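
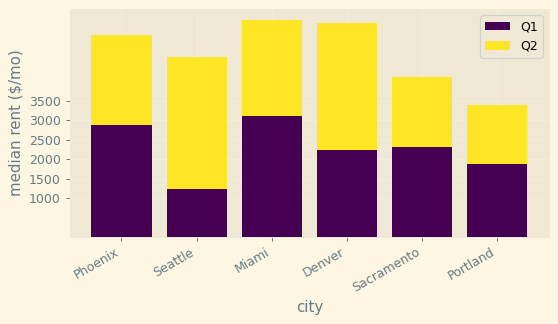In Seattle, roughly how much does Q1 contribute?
≈ 1000

Q1 top ≈ 1000, bottom ≈ 0; segment ≈ 1000.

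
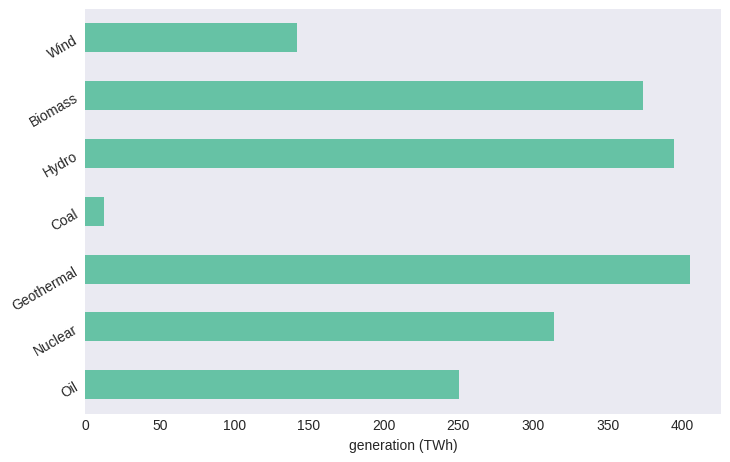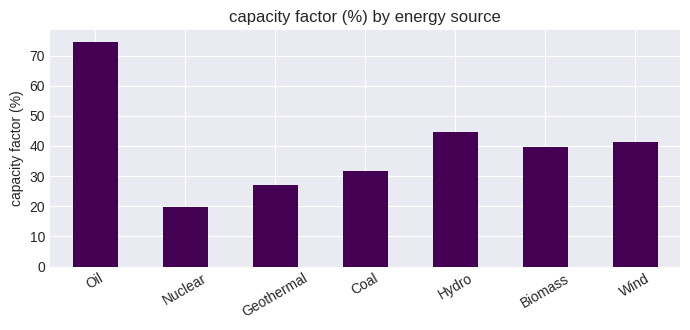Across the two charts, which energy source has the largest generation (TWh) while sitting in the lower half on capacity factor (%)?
Geothermal

Chart 2 median capacity factor (%) ≈ 40; below-median energy sources: Nuclear, Geothermal, Coal. Among those, Geothermal has the highest generation (TWh) (≈ 400).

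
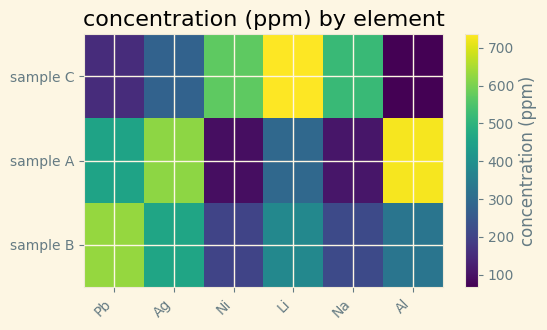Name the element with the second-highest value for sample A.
Top 3 for sample A: Al ≈ 700, Ag ≈ 600, Pb ≈ 500.

Ag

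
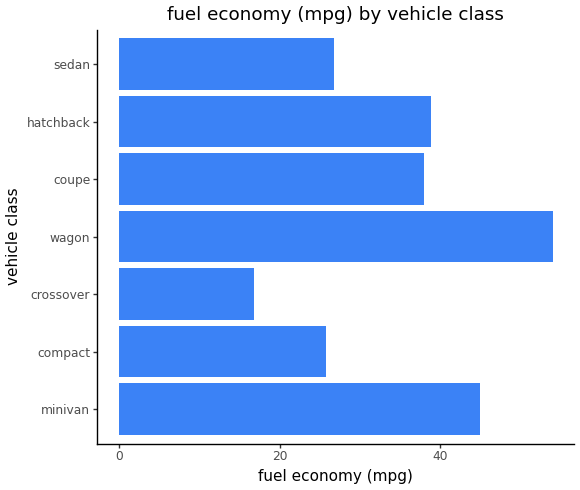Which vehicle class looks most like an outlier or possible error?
crossover ≈ 15; the rest sit between ≈ 25 and ≈ 55.

crossover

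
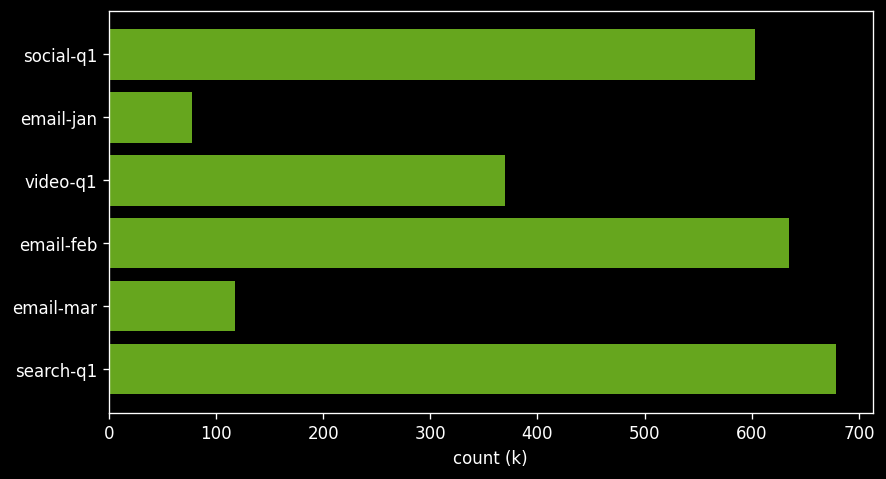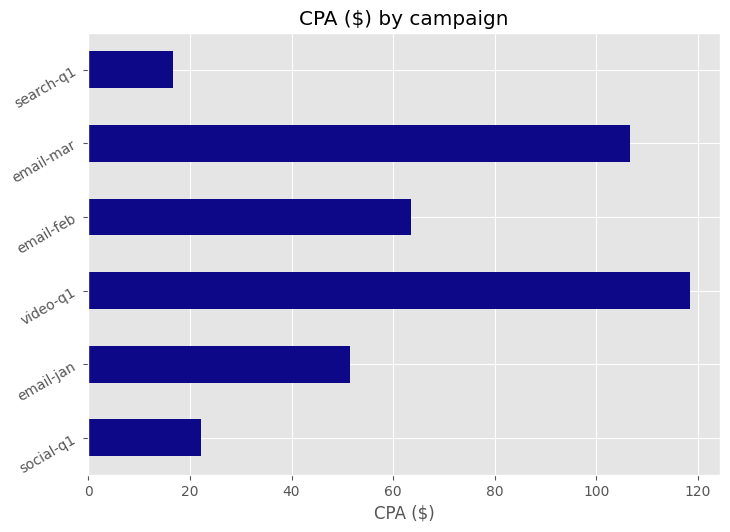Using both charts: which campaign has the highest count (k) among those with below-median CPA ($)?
Chart 2 median CPA ($) ≈ 60; below-median campaigns: social-q1, email-jan, search-q1. Among those, search-q1 has the highest count (k) (≈ 700).

search-q1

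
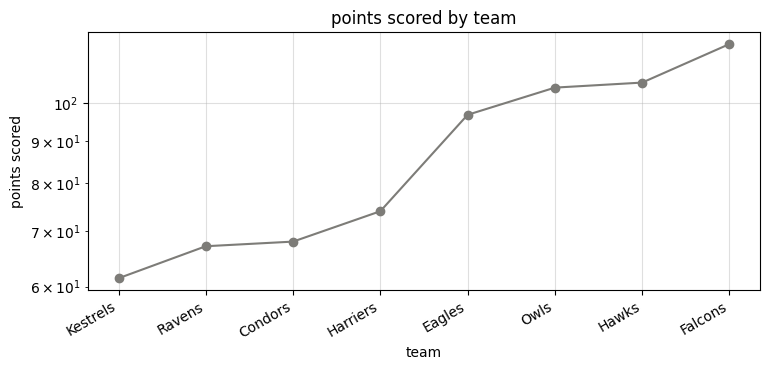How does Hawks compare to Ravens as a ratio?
≈ 1.62×

Hawks ≈ 105, Ravens ≈ 65; 105/65 ≈ 1.62.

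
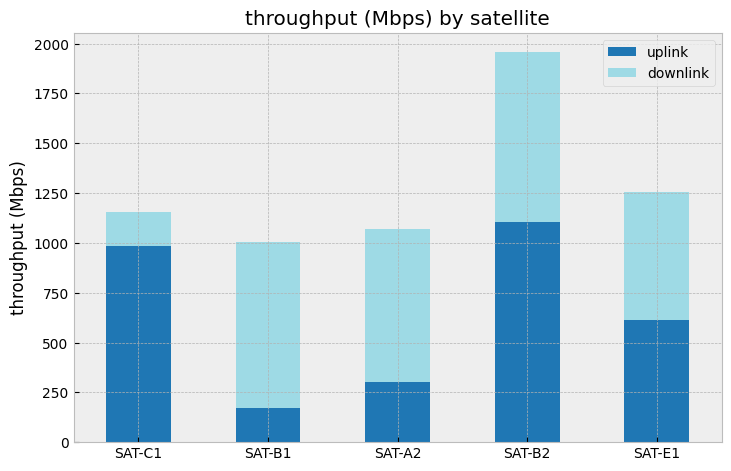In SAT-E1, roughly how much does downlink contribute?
downlink top ≈ 1200, bottom ≈ 600; segment ≈ 600.

≈ 600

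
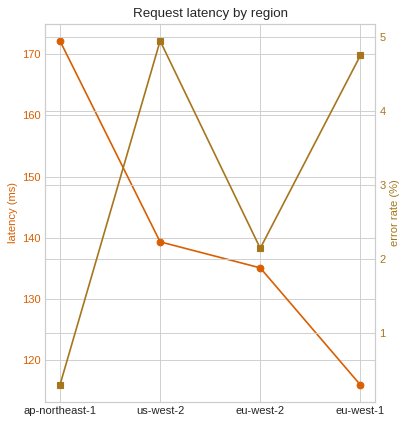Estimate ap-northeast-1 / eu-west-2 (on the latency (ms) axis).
ap-northeast-1 ≈ 170, eu-west-2 ≈ 135; 170/135 ≈ 1.26.

≈ 1.26×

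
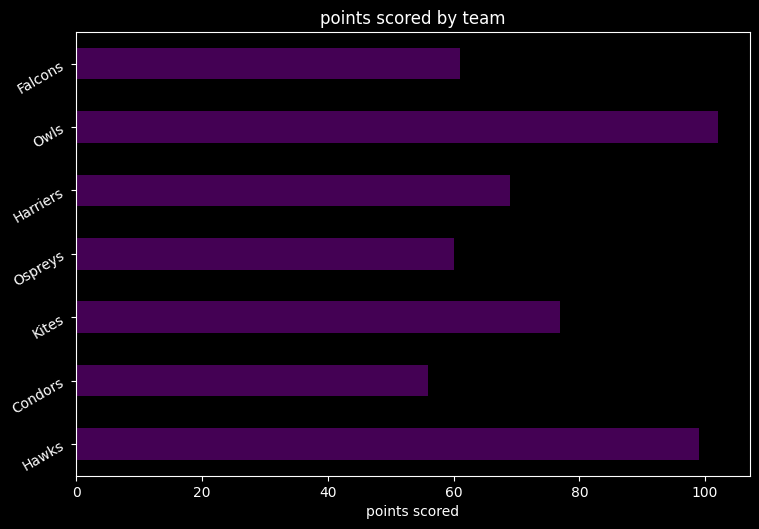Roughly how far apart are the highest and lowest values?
Max Owls ≈ 100, min Condors ≈ 60; range ≈ 40.

≈ 40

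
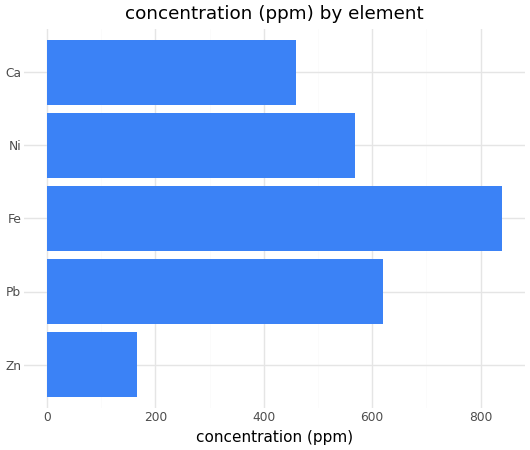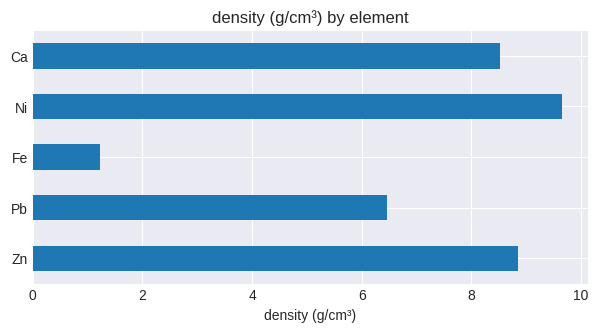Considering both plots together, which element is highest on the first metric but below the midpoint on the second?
Chart 2 median density (g/cm³) ≈ 9; below-median elements: Pb, Fe. Among those, Fe has the highest concentration (ppm) (≈ 800).

Fe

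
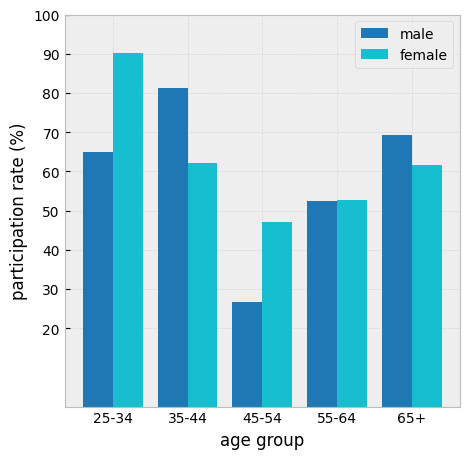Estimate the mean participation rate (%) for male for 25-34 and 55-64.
(70 + 50) / 2 ≈ 60.

≈ 60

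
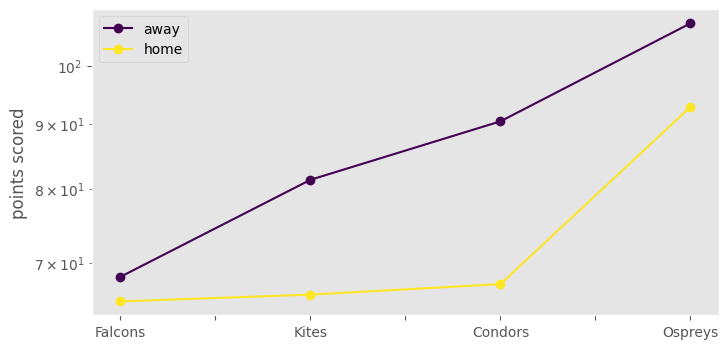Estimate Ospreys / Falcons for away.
Ospreys ≈ 110, Falcons ≈ 70; 110/70 ≈ 1.57.

≈ 1.57×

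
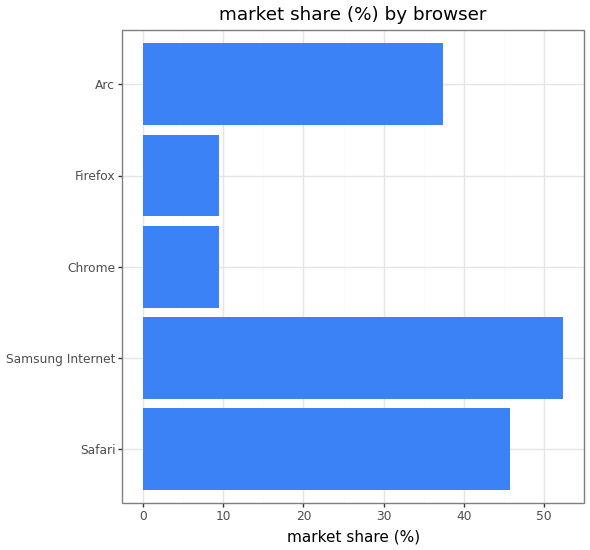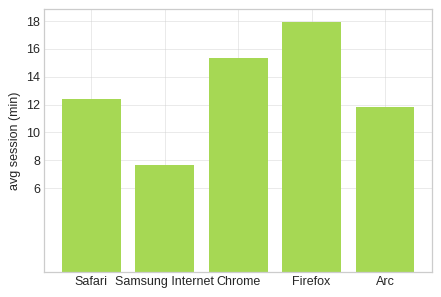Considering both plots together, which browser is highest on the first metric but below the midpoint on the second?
Chart 2 median avg session (min) ≈ 12; below-median browsers: Samsung Internet, Arc. Among those, Samsung Internet has the highest market share (%) (≈ 50).

Samsung Internet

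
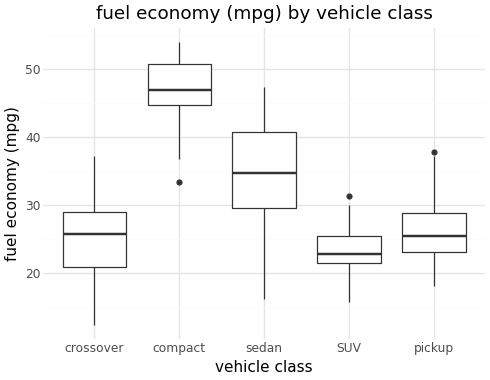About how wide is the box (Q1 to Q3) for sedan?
Q3 ≈ 40, Q1 ≈ 30; IQR ≈ 10.

≈ 10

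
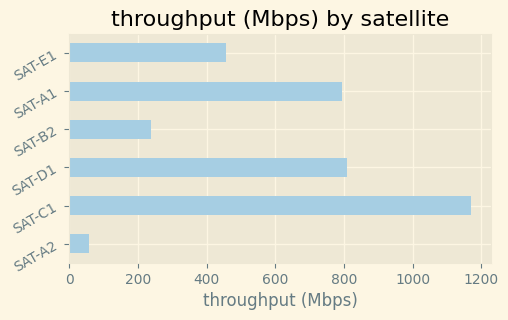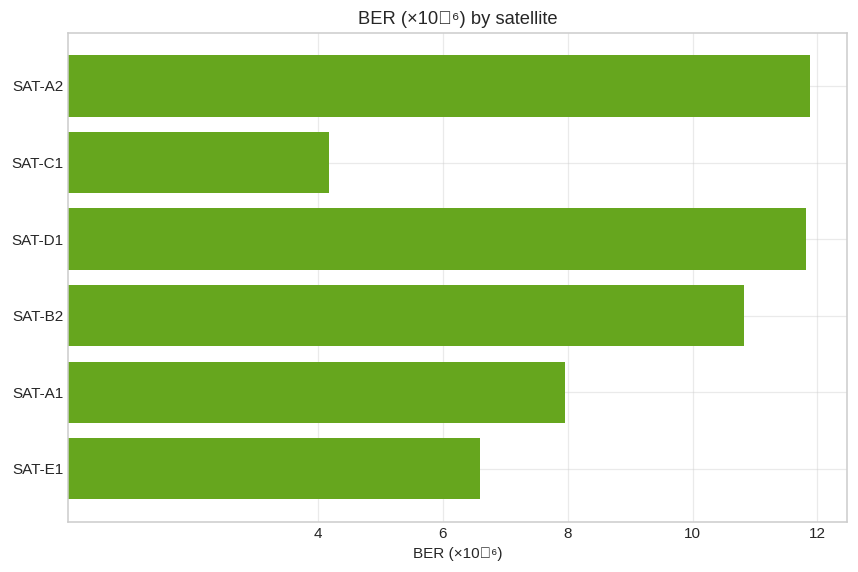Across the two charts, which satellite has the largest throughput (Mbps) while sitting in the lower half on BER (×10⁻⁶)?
SAT-C1

Chart 2 median BER (×10⁻⁶) ≈ 10; below-median satellites: SAT-C1, SAT-A1, SAT-E1. Among those, SAT-C1 has the highest throughput (Mbps) (≈ 1200).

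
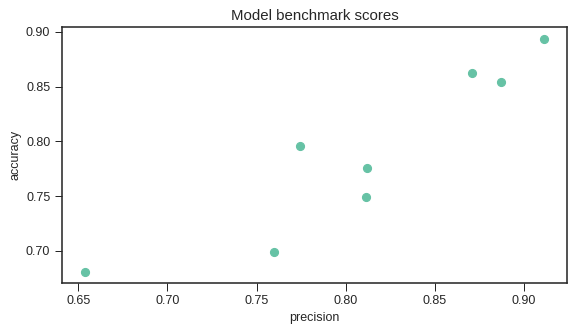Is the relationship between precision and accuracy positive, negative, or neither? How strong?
positive, strong

Points are positively correlated; strong (|r| ≈ 0.9).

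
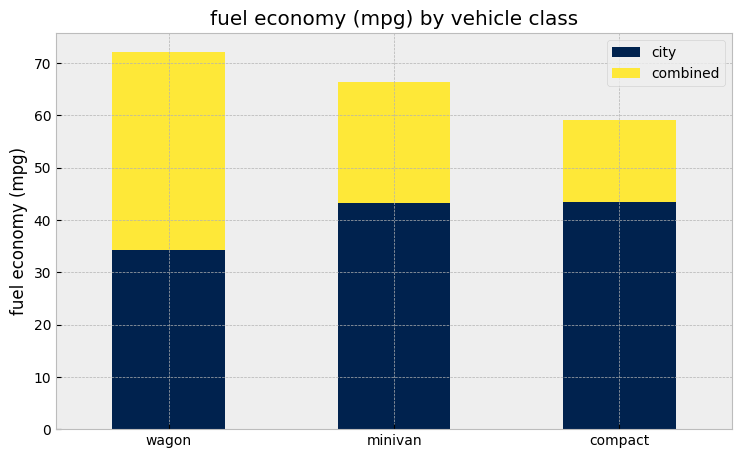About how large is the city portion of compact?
city top ≈ 40, bottom ≈ 0; segment ≈ 40.

≈ 40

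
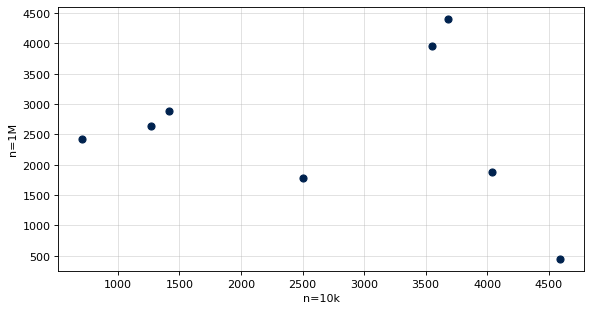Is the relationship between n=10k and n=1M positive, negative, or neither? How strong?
no clear correlation

Points are roughly uncorrelated; weak (|r| ≈ 0.2).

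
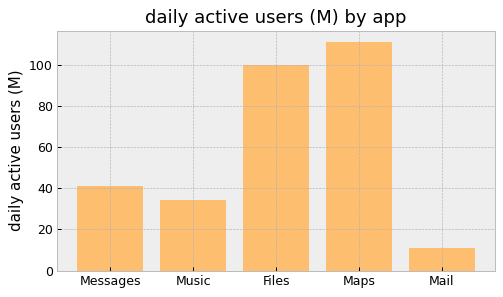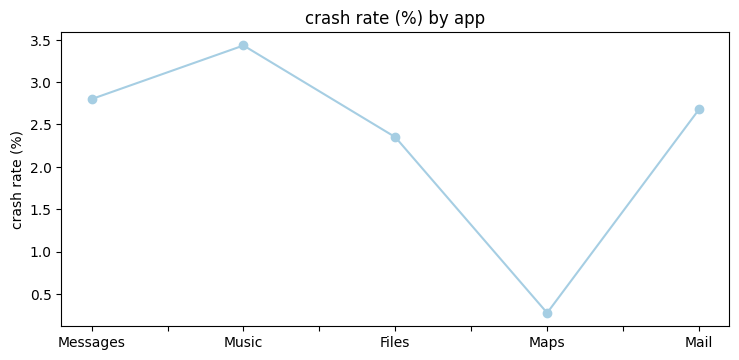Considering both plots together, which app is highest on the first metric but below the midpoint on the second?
Maps

Chart 2 median crash rate (%) ≈ 2.5; below-median apps: Files, Maps. Among those, Maps has the highest daily active users (M) (≈ 120).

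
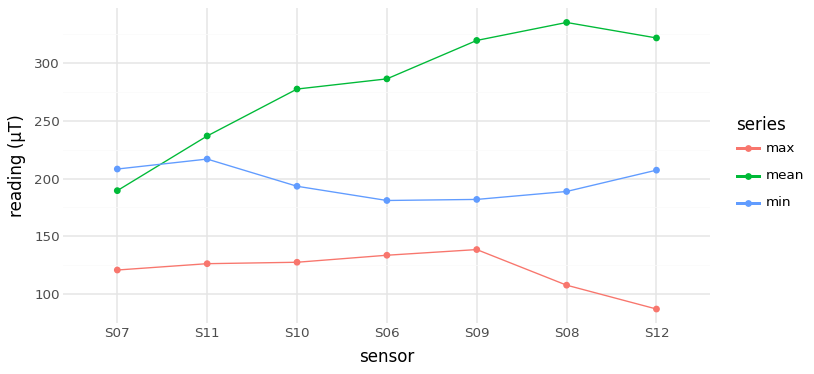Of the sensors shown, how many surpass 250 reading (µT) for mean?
Above 250: S10, S06, S09, S08, S12.

5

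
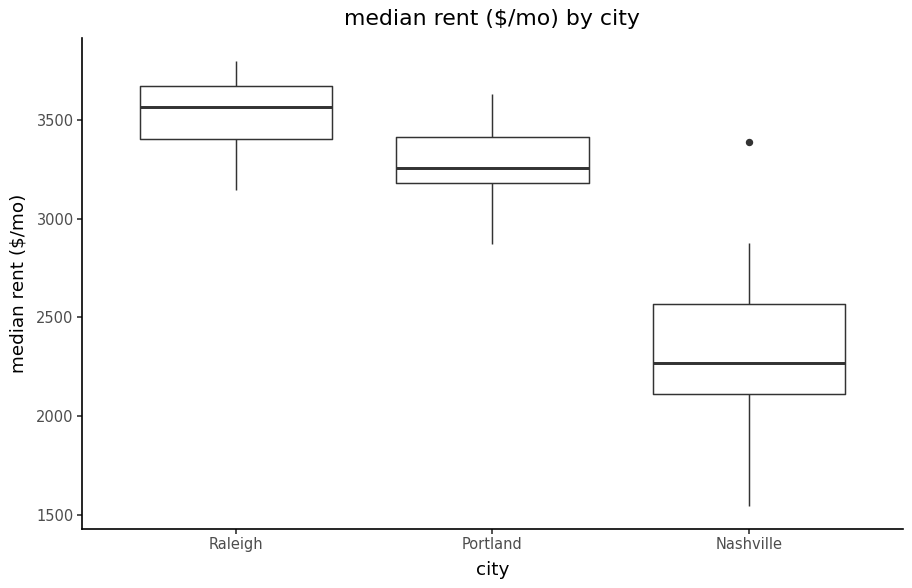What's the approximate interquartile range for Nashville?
≈ 400

Q3 ≈ 2600, Q1 ≈ 2200; IQR ≈ 400.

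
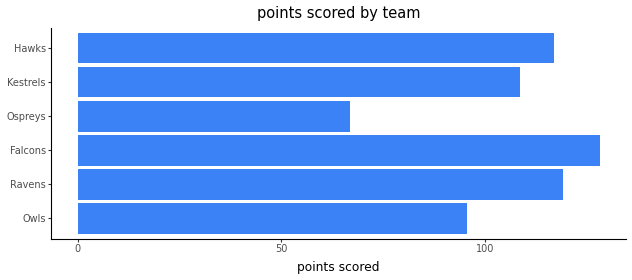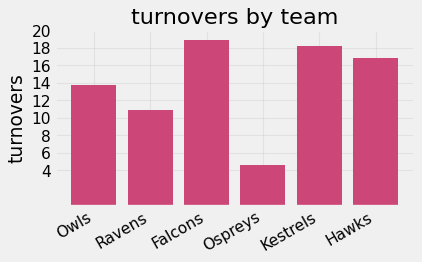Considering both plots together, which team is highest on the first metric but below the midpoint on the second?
Ravens

Chart 2 median turnovers ≈ 16; below-median teams: Owls, Ravens, Ospreys. Among those, Ravens has the highest points scored (≈ 120).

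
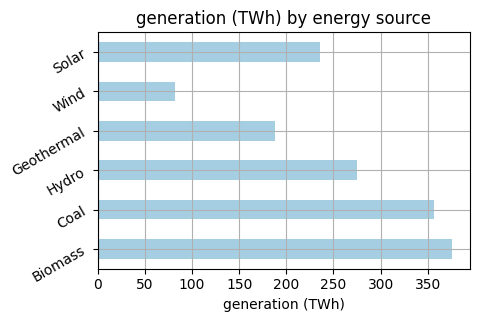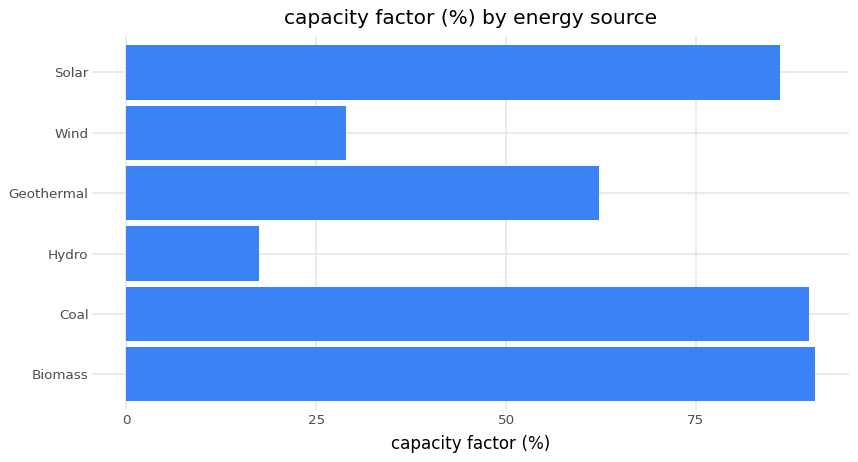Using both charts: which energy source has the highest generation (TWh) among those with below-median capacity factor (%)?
Hydro

Chart 2 median capacity factor (%) ≈ 70; below-median energy sources: Hydro, Geothermal, Wind. Among those, Hydro has the highest generation (TWh) (≈ 300).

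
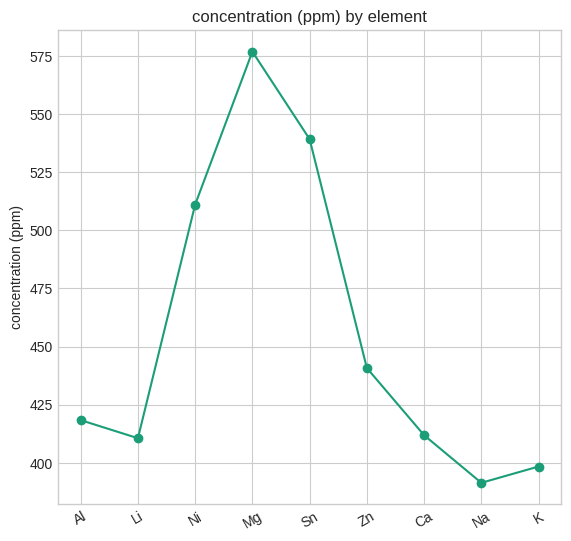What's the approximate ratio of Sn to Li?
Sn ≈ 540, Li ≈ 420; 540/420 ≈ 1.29.

≈ 1.29×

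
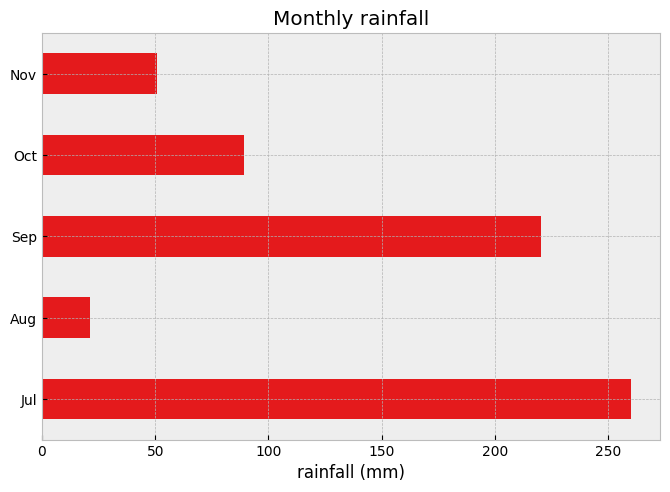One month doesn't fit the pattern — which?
Jul

Jul ≈ 250; the rest sit between ≈ 25 and ≈ 225.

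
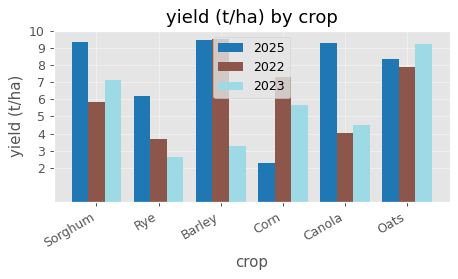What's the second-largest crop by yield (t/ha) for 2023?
Sorghum

Top 3 for 2023: Oats ≈ 9, Sorghum ≈ 7, Corn ≈ 6.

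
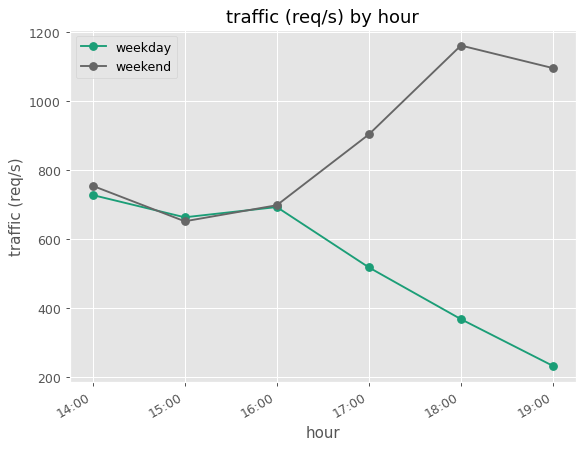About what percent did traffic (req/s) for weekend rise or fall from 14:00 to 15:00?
14:00 ≈ 800, 15:00 ≈ 700; (700 − 800) / 800 ≈ -12.5%.

≈ -12.5%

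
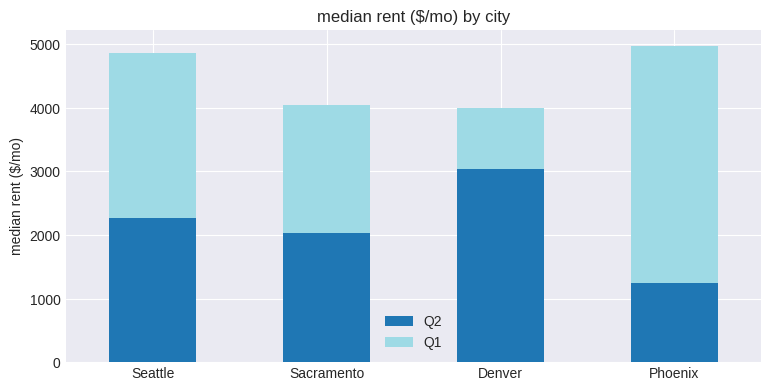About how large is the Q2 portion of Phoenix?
Q2 top ≈ 1000, bottom ≈ 0; segment ≈ 1000.

≈ 1000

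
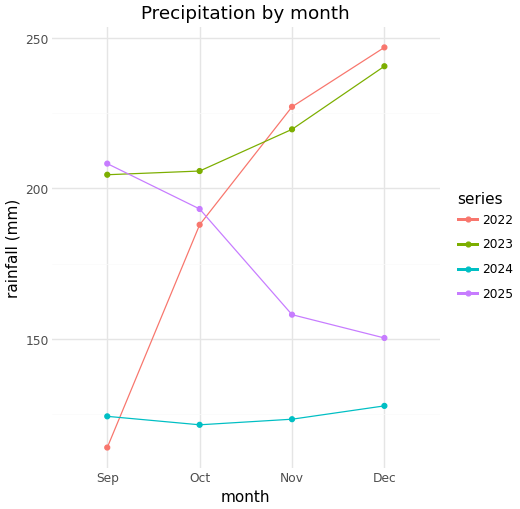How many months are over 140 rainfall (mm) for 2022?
Above 140: Oct, Nov, Dec.

3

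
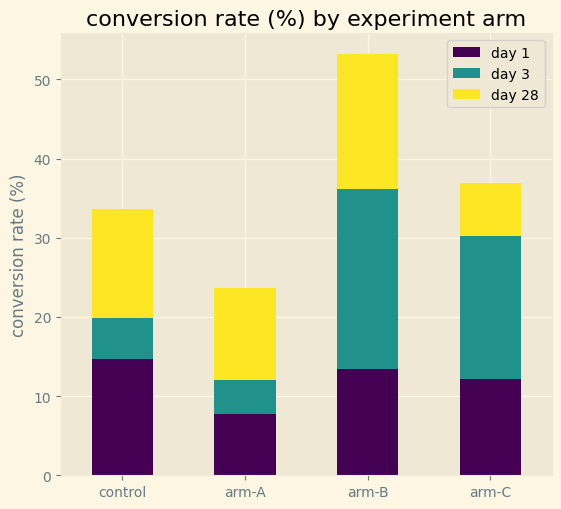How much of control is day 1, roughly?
day 1 top ≈ 15, bottom ≈ 0; segment ≈ 15.

≈ 15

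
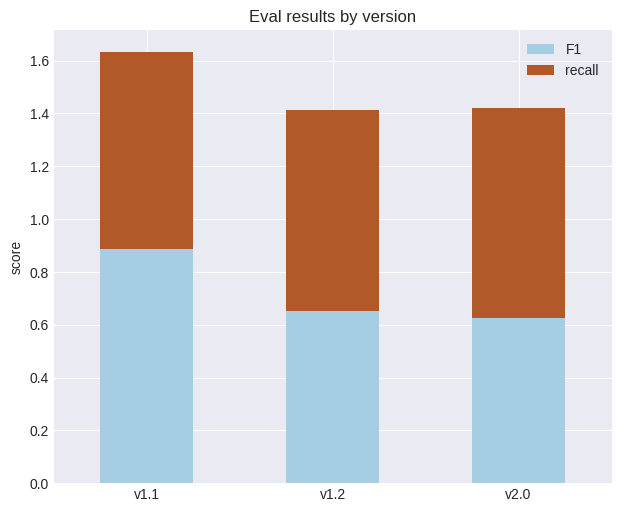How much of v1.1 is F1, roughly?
F1 top ≈ 0.8, bottom ≈ 0.0; segment ≈ 0.8.

≈ 0.8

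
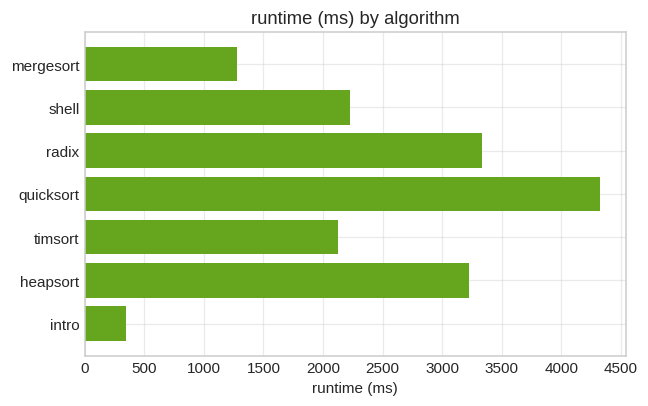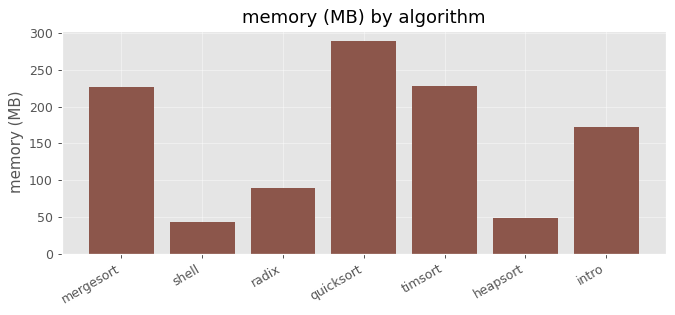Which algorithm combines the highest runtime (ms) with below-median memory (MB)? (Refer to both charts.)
Chart 2 median memory (MB) ≈ 150; below-median algorithms: shell, radix, heapsort. Among those, radix has the highest runtime (ms) (≈ 3500).

radix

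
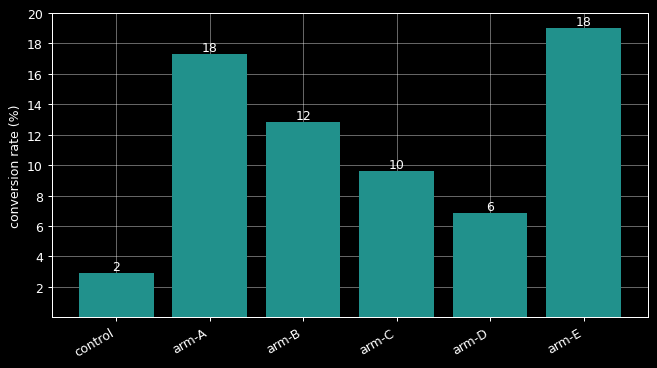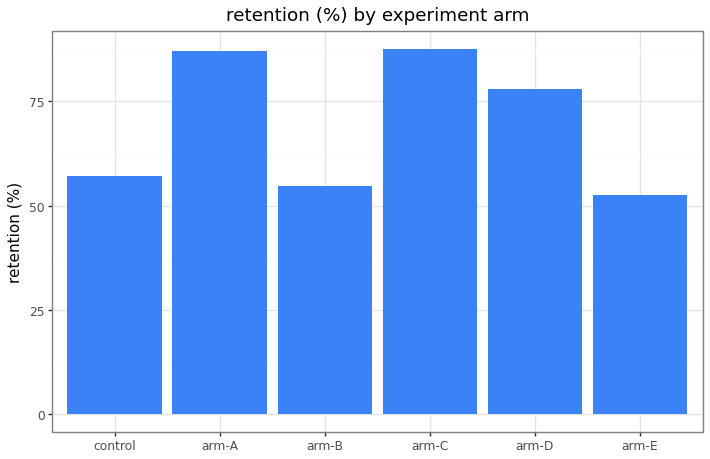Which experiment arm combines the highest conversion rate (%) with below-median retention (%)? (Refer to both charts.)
arm-E

Chart 2 median retention (%) ≈ 70; below-median experiment arms: control, arm-B, arm-E. Among those, arm-E has the highest conversion rate (%) (≈ 18).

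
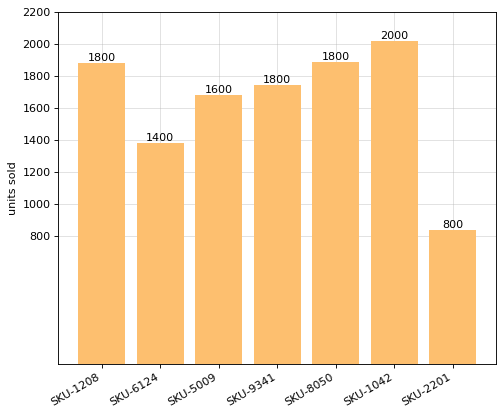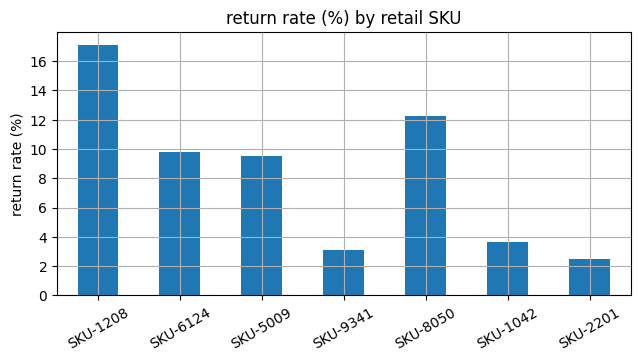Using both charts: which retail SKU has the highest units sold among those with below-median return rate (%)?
SKU-1042

Chart 2 median return rate (%) ≈ 10; below-median retail SKUs: SKU-9341, SKU-1042, SKU-2201. Among those, SKU-1042 has the highest units sold (≈ 2000).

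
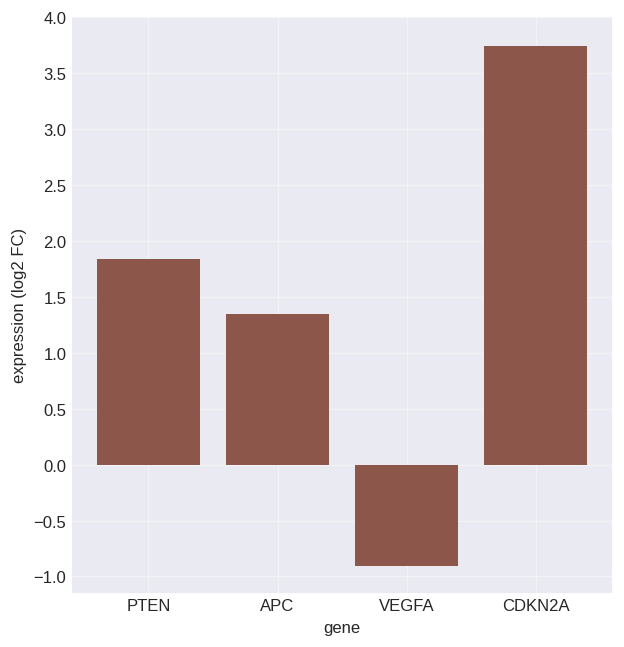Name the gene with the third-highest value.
Top 4: CDKN2A ≈ 3.5, PTEN ≈ 2.0, APC ≈ 1.5, VEGFA ≈ -1.0.

APC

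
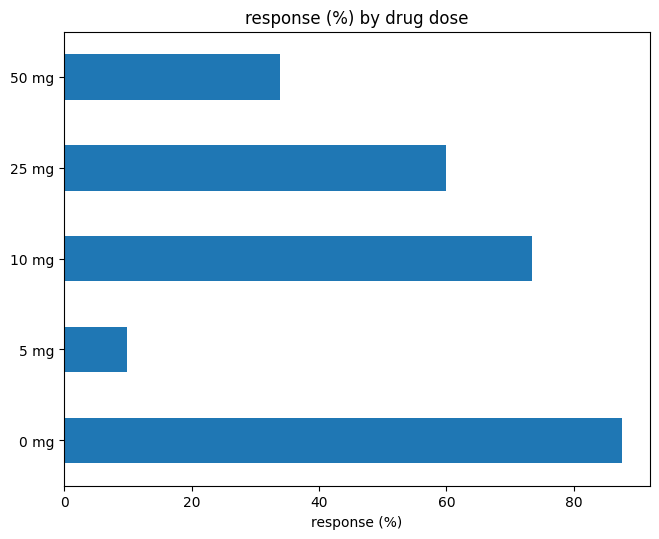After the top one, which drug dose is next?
Top 3: 0 mg ≈ 90, 10 mg ≈ 70, 25 mg ≈ 60.

10 mg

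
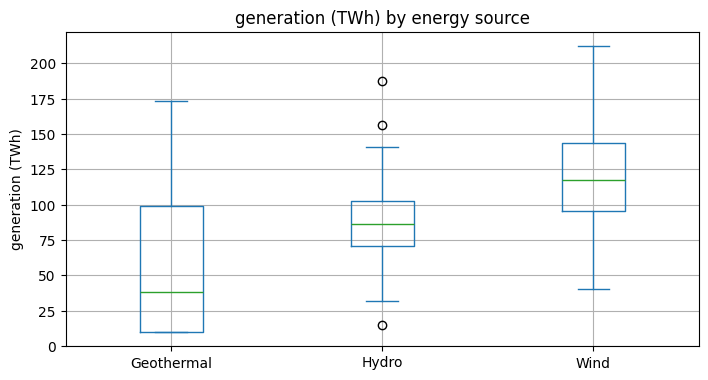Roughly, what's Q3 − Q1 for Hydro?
≈ 30

Q3 ≈ 100, Q1 ≈ 70; IQR ≈ 30.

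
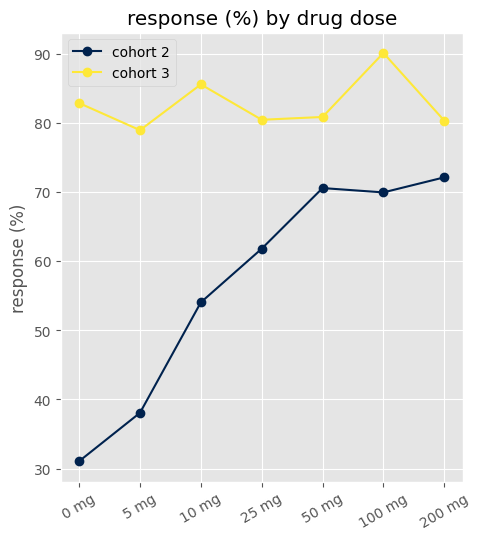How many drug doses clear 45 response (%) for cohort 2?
Above 45: 10 mg, 25 mg, 50 mg, 100 mg, 200 mg.

5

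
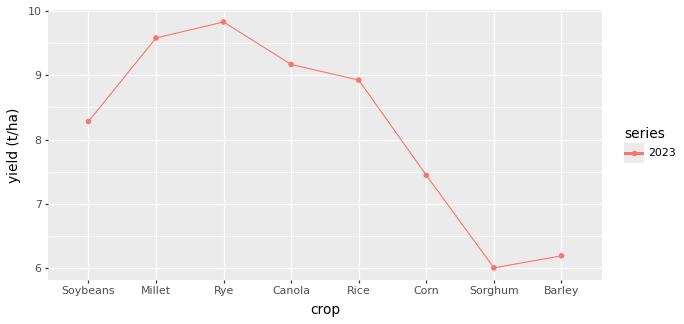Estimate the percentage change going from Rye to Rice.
Rye ≈ 10.0, Rice ≈ 9.0; (9.0 − 10.0) / 10.0 ≈ -10%.

≈ -10%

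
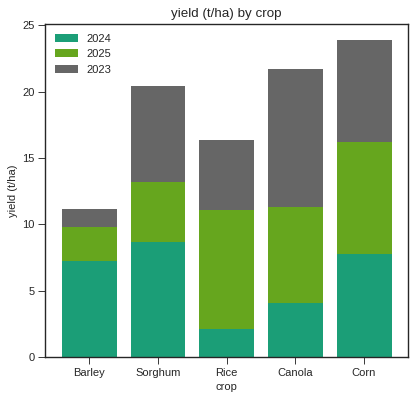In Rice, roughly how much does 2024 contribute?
2024 top ≈ 2, bottom ≈ 0; segment ≈ 2.

≈ 2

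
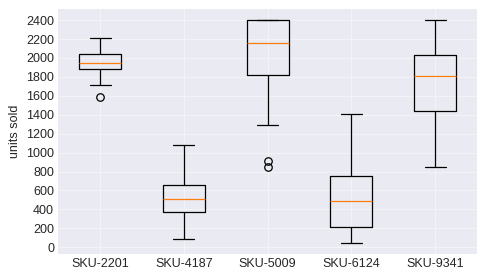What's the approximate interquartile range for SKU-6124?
≈ 600

Q3 ≈ 800, Q1 ≈ 200; IQR ≈ 600.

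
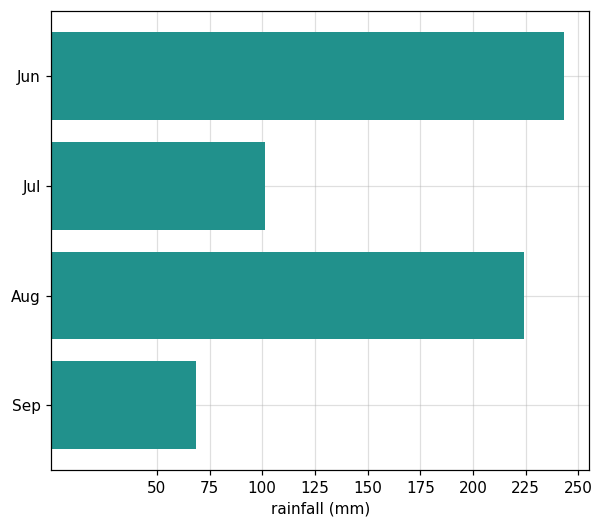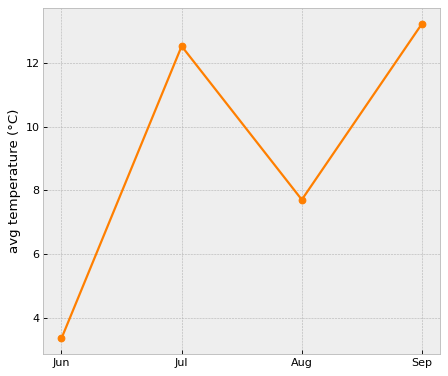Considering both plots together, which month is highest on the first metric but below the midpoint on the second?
Chart 2 median avg temperature (°C) ≈ 10; below-median months: Jun, Aug. Among those, Jun has the highest rainfall (mm) (≈ 250).

Jun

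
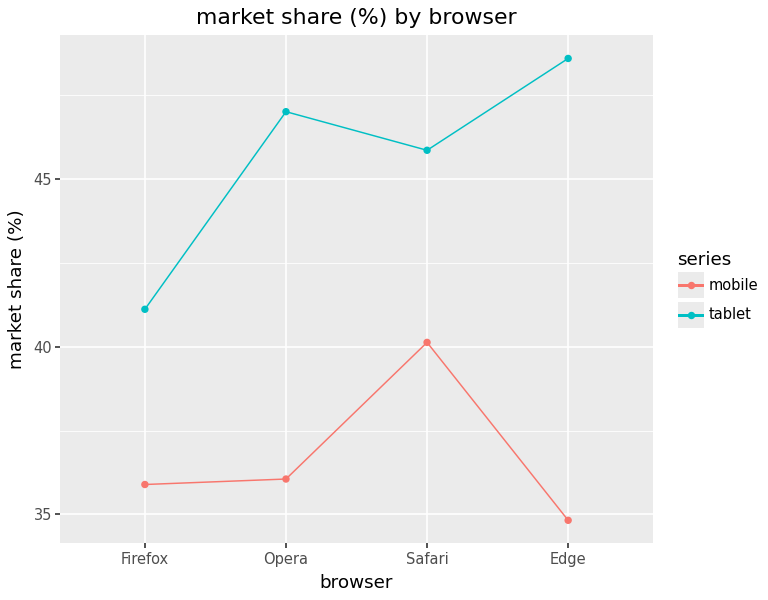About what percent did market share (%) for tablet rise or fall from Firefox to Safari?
Firefox ≈ 42, Safari ≈ 46; (46 − 42) / 42 ≈ +9.5%.

≈ +9.5%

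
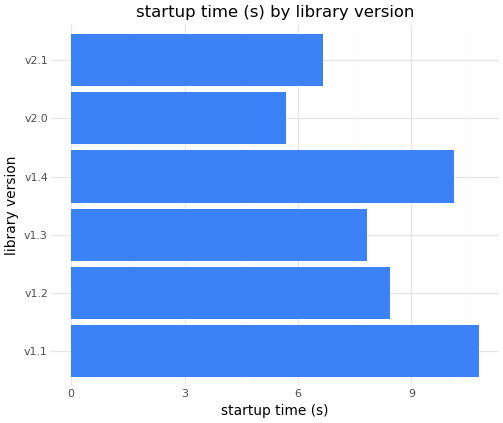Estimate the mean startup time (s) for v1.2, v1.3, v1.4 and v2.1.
(8 + 8 + 10 + 7) / 4 ≈ 8.

≈ 8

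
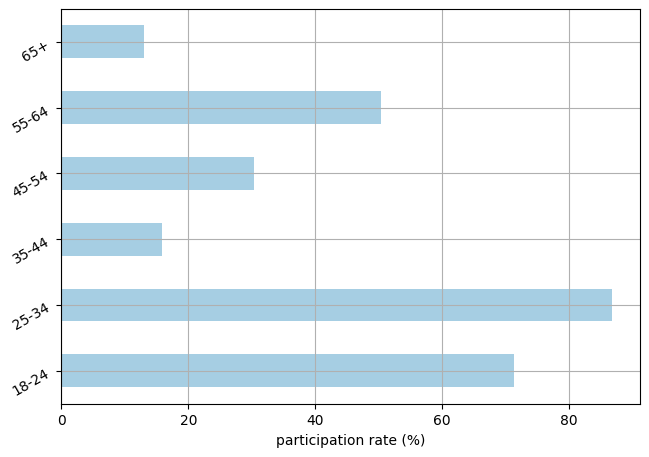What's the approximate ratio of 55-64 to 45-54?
55-64 ≈ 50, 45-54 ≈ 30; 50/30 ≈ 1.67.

≈ 1.67×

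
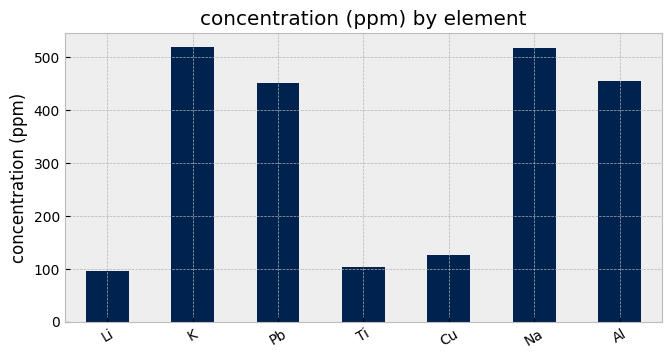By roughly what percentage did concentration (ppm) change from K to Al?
K ≈ 500, Al ≈ 450; (450 − 500) / 500 ≈ -10%.

≈ -10%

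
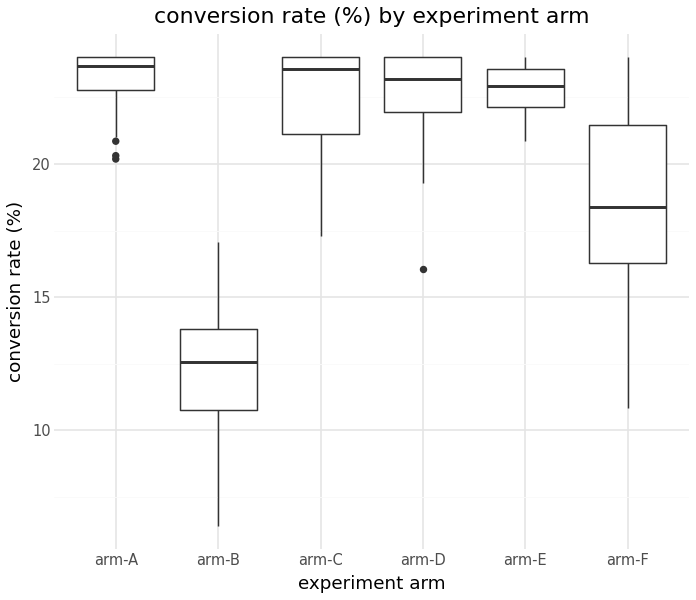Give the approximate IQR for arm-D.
≈ 2

Q3 ≈ 24, Q1 ≈ 22; IQR ≈ 2.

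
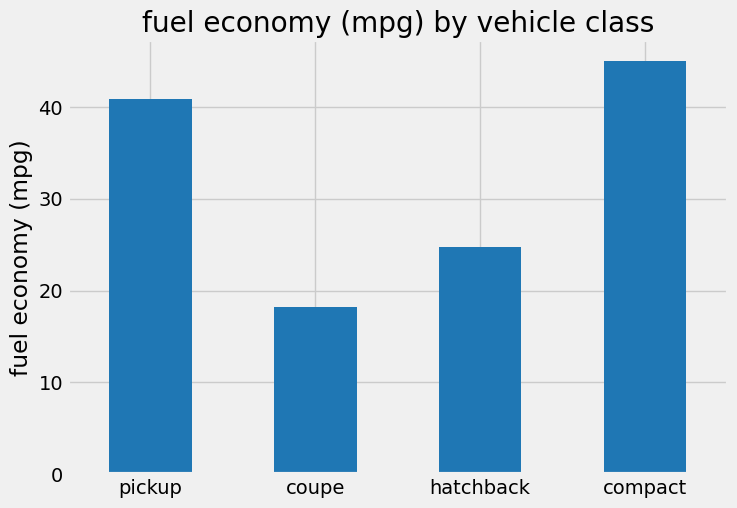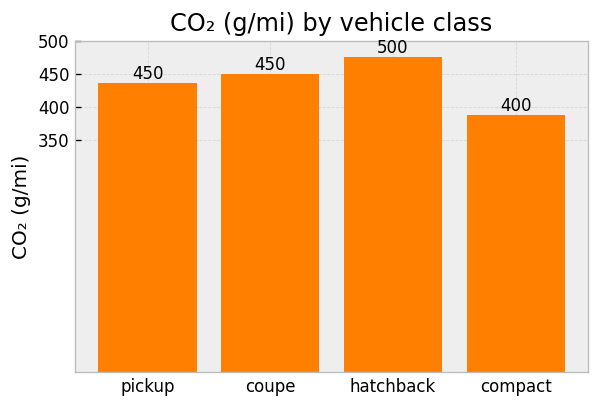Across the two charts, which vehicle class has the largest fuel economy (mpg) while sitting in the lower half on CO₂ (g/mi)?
compact

Chart 2 median CO₂ (g/mi) ≈ 450; below-median vehicle classes: pickup, compact. Among those, compact has the highest fuel economy (mpg) (≈ 45).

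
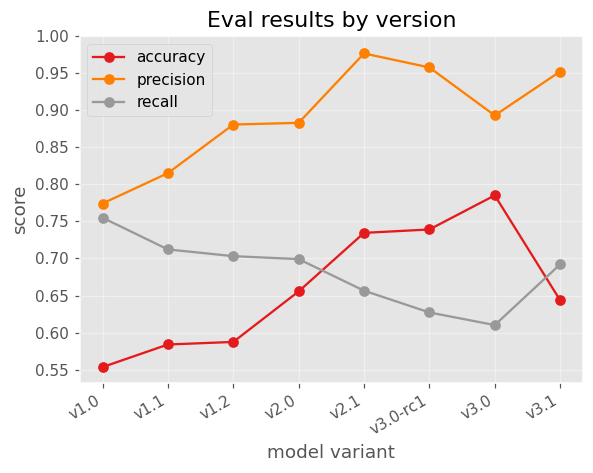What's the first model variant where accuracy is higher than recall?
v2.1

v2.0: accuracy ≈ 0.65 vs recall ≈ 0.70 (not yet); v2.1: accuracy ≈ 0.75 vs recall ≈ 0.65 (first crossover).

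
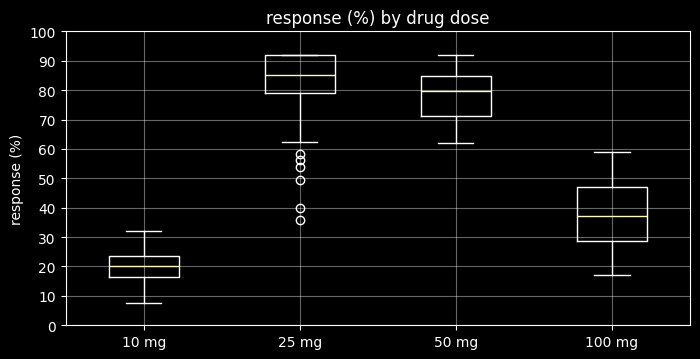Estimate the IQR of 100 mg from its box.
Q3 ≈ 50, Q1 ≈ 30; IQR ≈ 20.

≈ 20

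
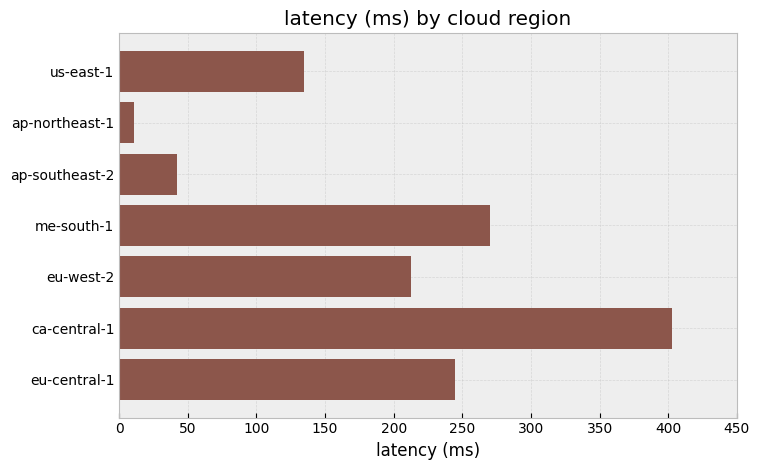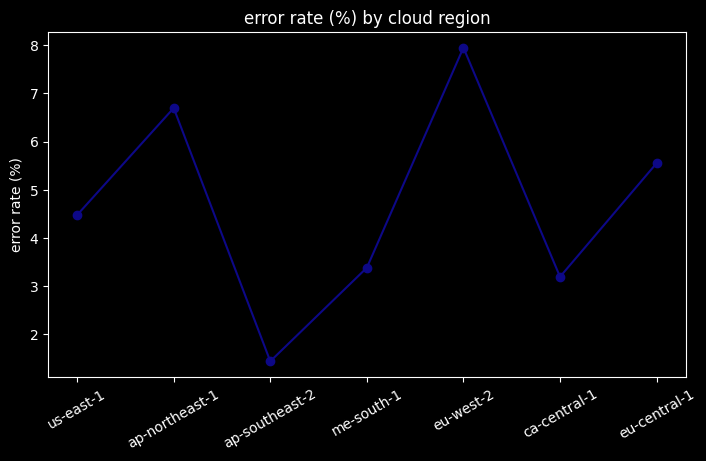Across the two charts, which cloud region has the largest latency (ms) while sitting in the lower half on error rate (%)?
Chart 2 median error rate (%) ≈ 4; below-median cloud regions: ap-southeast-2, me-south-1, ca-central-1. Among those, ca-central-1 has the highest latency (ms) (≈ 400).

ca-central-1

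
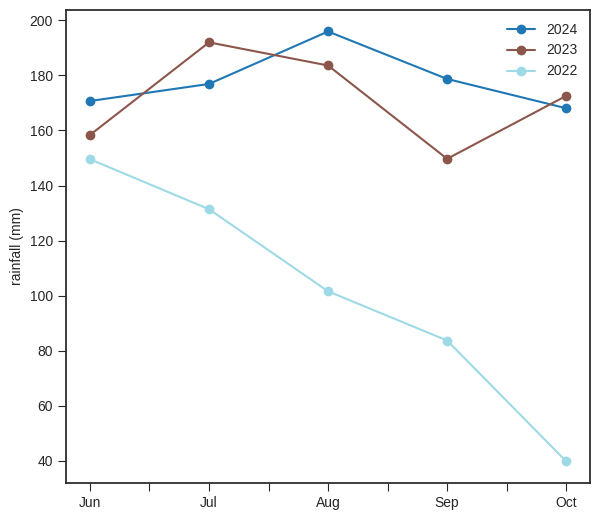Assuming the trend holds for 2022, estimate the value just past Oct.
≈ 10

Last three: 100, 80, 40 → slope ≈ -30/step → next ≈ 10.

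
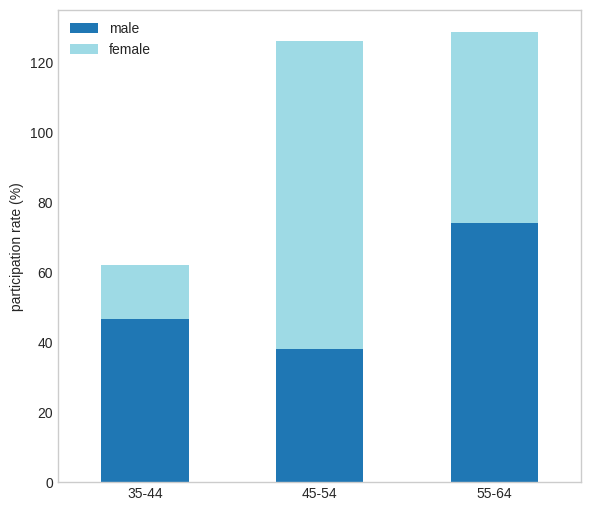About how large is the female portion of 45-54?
≈ 80

female top ≈ 120, bottom ≈ 40; segment ≈ 80.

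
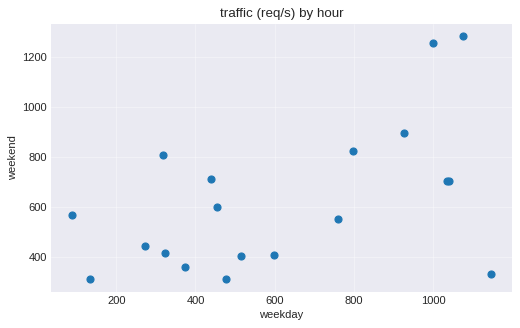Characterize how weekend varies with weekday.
positive, moderate

Points are positively correlated; moderate (|r| ≈ 0.5).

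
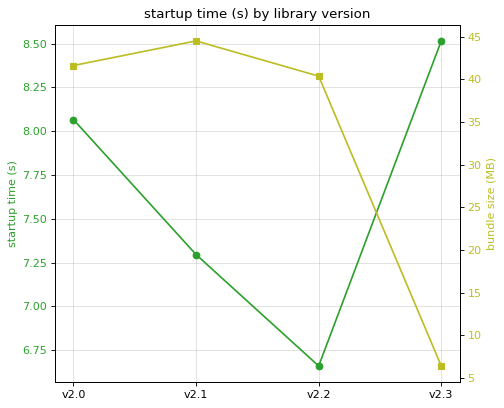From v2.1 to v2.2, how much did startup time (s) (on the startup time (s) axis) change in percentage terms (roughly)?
v2.1 ≈ 7.2, v2.2 ≈ 6.6; (6.6 − 7.2) / 7.2 ≈ -8.3%.

≈ -8.3%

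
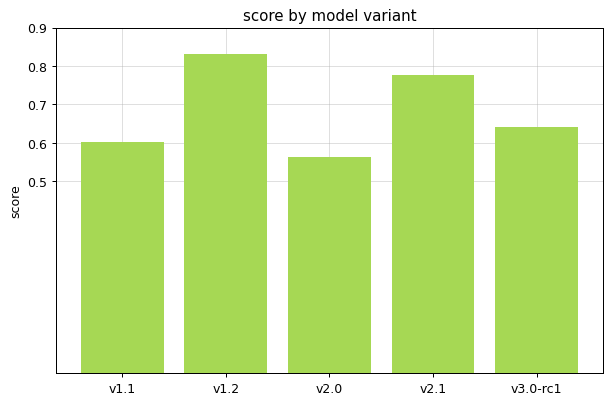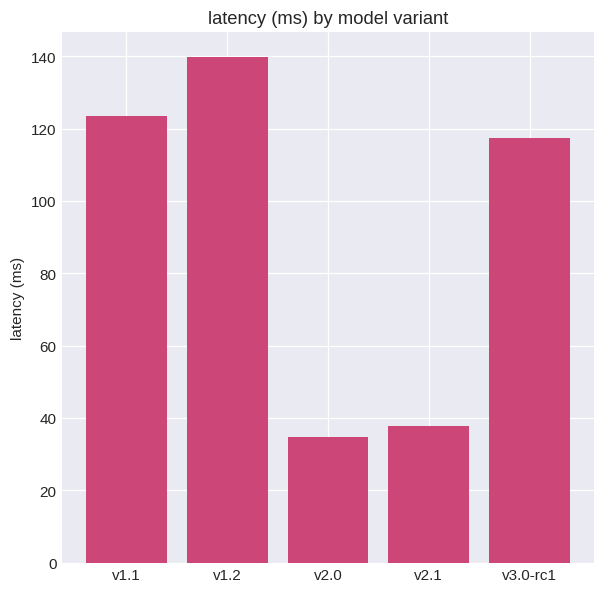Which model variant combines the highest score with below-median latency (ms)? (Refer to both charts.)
Chart 2 median latency (ms) ≈ 120; below-median model variants: v2.0, v2.1. Among those, v2.1 has the highest score (≈ 0.8).

v2.1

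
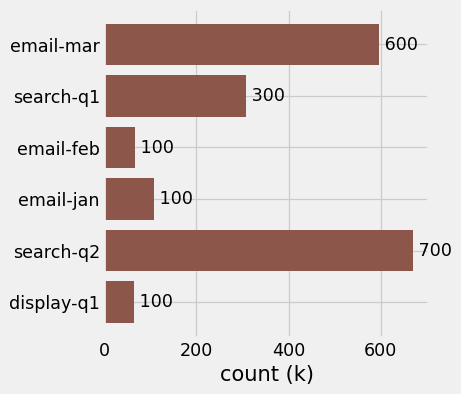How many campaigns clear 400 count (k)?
Above 400: email-mar, search-q2.

2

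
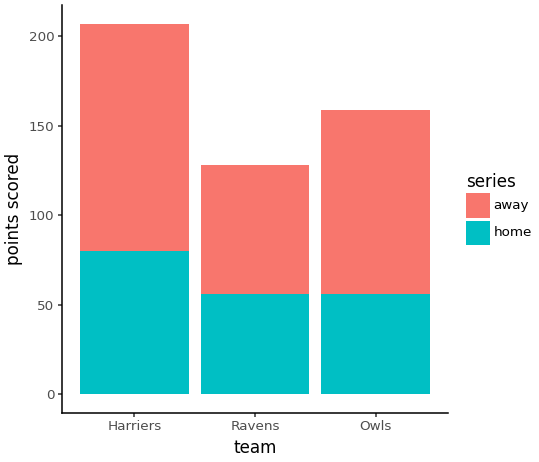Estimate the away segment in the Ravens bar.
away top ≈ 120, bottom ≈ 60; segment ≈ 60.

≈ 60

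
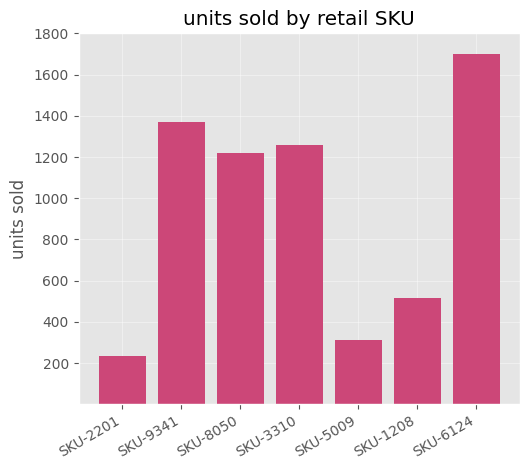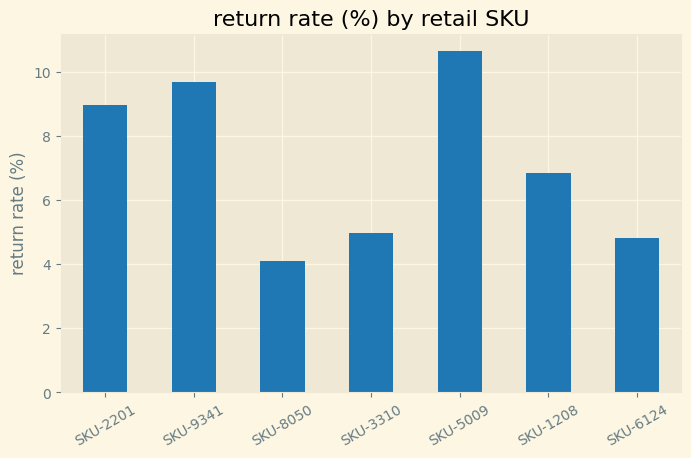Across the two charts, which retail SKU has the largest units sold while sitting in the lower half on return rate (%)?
Chart 2 median return rate (%) ≈ 7; below-median retail SKUs: SKU-8050, SKU-3310, SKU-6124. Among those, SKU-6124 has the highest units sold (≈ 1800).

SKU-6124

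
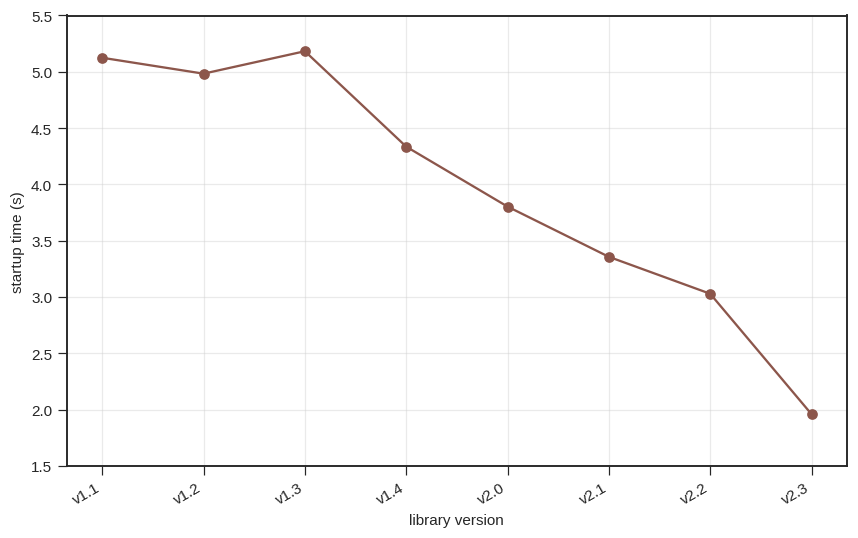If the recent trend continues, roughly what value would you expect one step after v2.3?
Last three: 3.5, 3.0, 2.0 → slope ≈ -0.75/step → next ≈ 1.25.

≈ 1.25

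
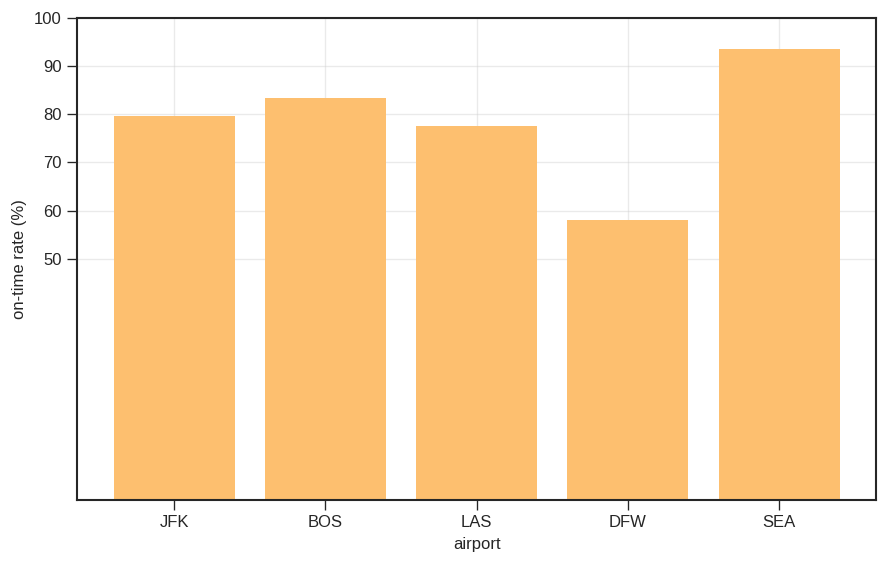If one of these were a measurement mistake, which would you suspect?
DFW ≈ 60; the rest sit between ≈ 80 and ≈ 90.

DFW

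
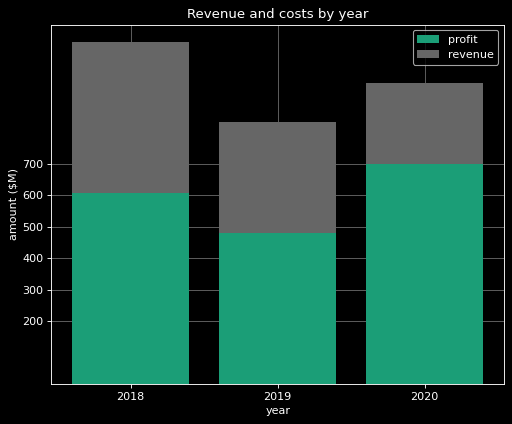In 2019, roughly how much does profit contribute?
profit top ≈ 500, bottom ≈ 0; segment ≈ 500.

≈ 500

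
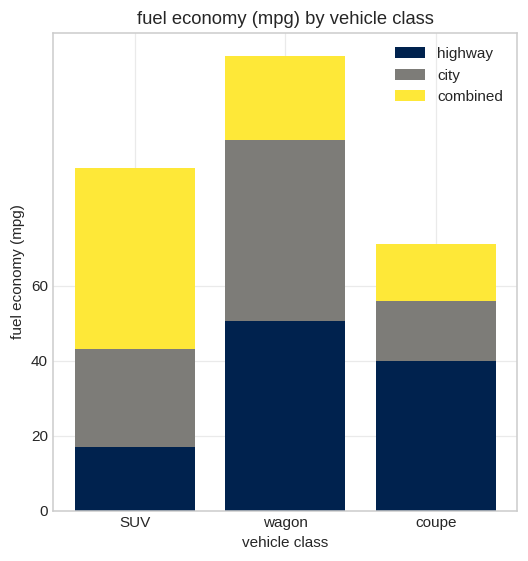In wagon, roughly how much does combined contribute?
≈ 20

combined top ≈ 120, bottom ≈ 100; segment ≈ 20.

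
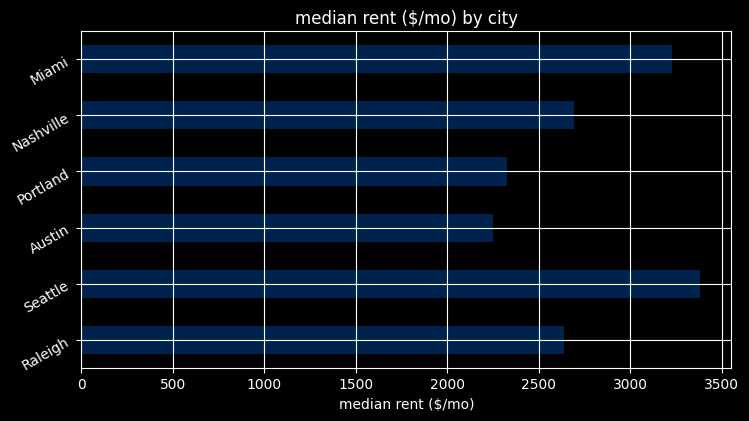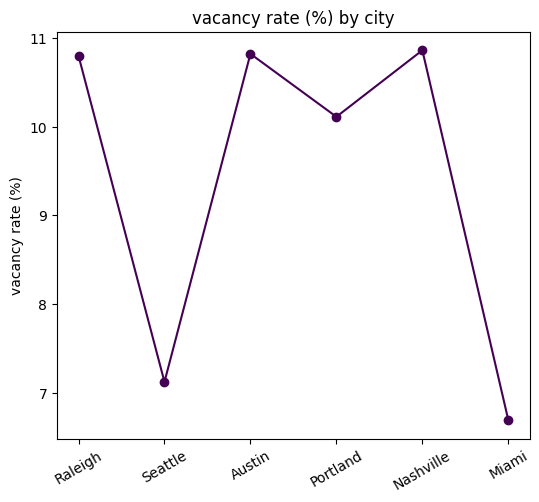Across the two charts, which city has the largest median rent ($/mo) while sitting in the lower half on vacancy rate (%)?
Seattle

Chart 2 median vacancy rate (%) ≈ 10; below-median cities: Seattle, Portland, Miami. Among those, Seattle has the highest median rent ($/mo) (≈ 3500).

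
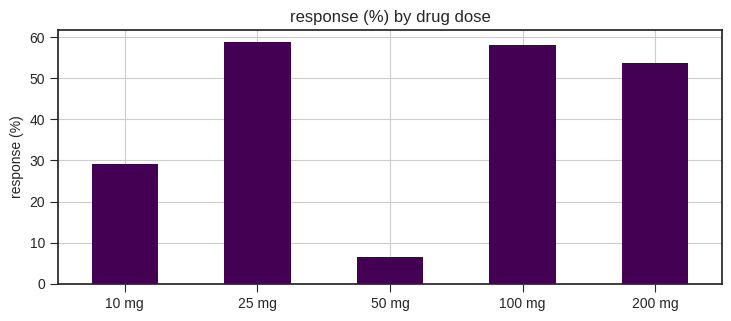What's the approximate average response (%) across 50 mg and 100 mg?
(5 + 60) / 2 ≈ 32.

≈ 32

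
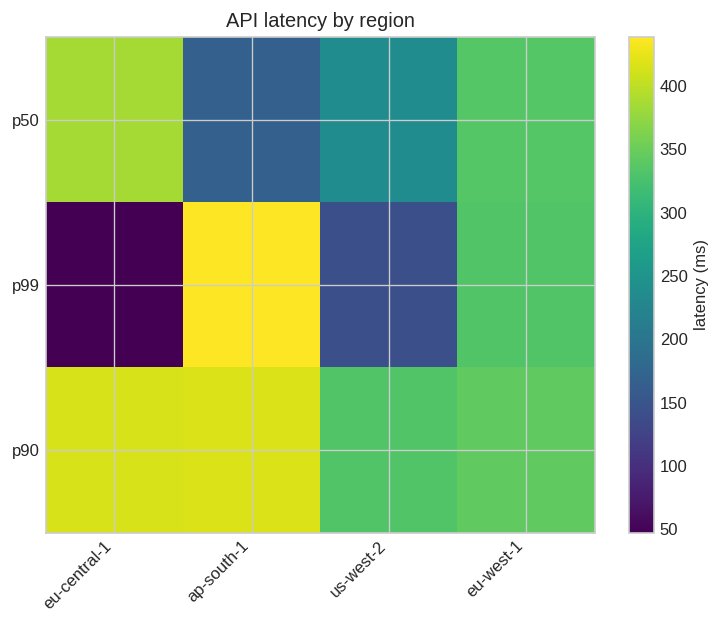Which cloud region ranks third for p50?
us-west-2

Top 4 for p50: eu-central-1 ≈ 400, eu-west-1 ≈ 350, us-west-2 ≈ 250, ap-south-1 ≈ 150.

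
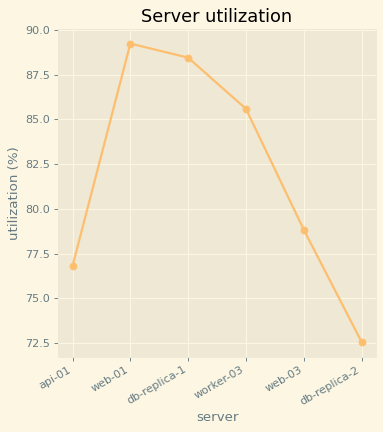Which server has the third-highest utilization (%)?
worker-03

Top 4: web-01 ≈ 90, db-replica-1 ≈ 88, worker-03 ≈ 86, web-03 ≈ 78.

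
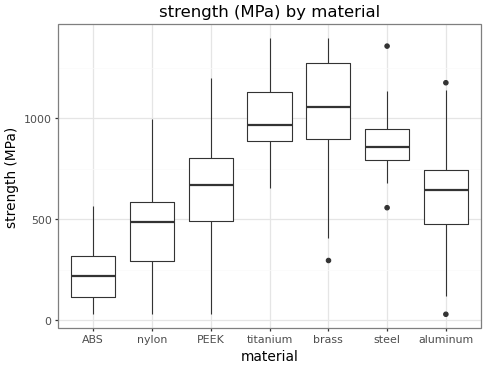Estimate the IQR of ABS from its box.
≈ 200

Q3 ≈ 300, Q1 ≈ 100; IQR ≈ 200.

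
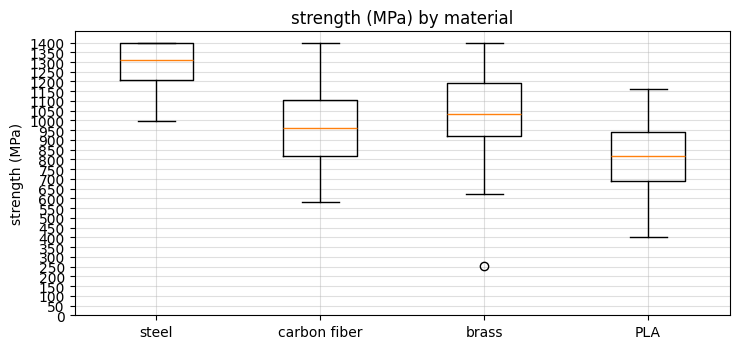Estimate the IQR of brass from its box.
≈ 300

Q3 ≈ 1200, Q1 ≈ 900; IQR ≈ 300.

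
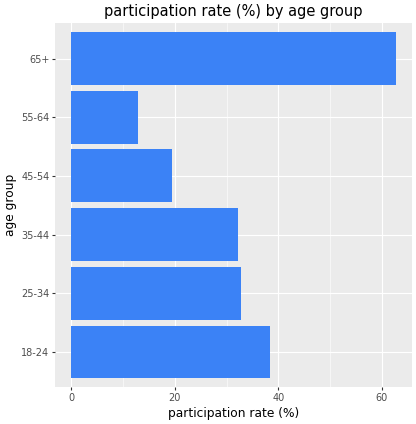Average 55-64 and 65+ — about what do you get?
(10 + 60) / 2 ≈ 35.

≈ 35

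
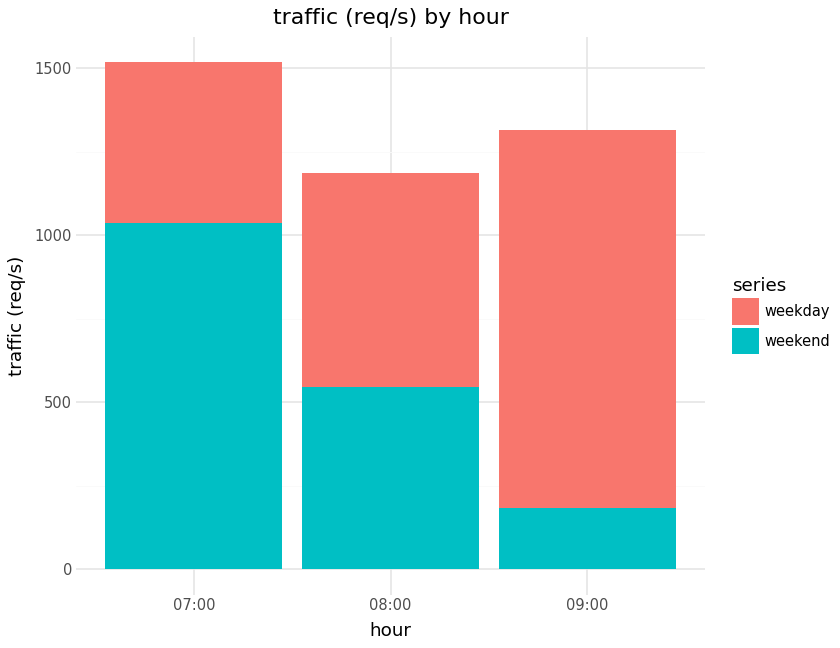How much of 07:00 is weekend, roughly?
weekend top ≈ 1000, bottom ≈ 0; segment ≈ 1000.

≈ 1000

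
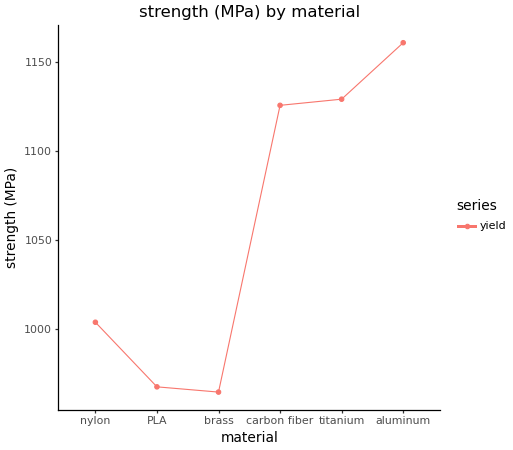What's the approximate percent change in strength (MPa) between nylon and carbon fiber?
nylon ≈ 1000, carbon fiber ≈ 1120; (1120 − 1000) / 1000 ≈ +12%.

≈ +12%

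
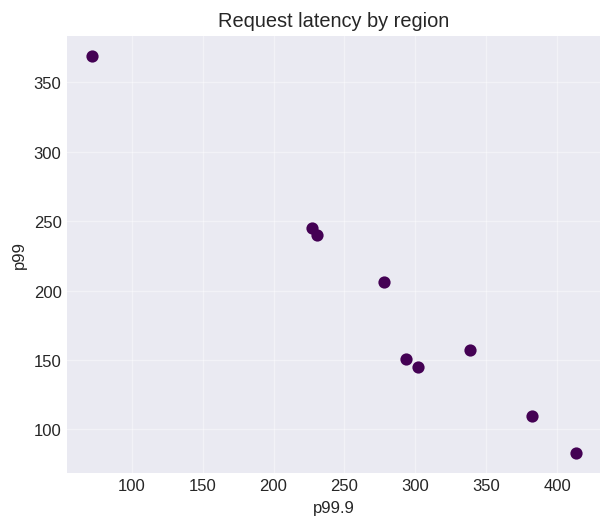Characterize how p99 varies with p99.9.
negative, strong

Points are negatively correlated; strong (|r| ≈ 1.0).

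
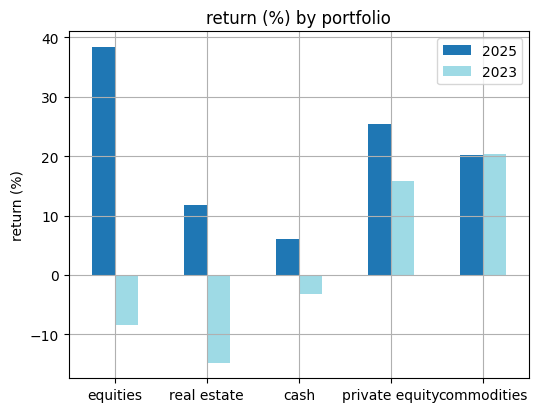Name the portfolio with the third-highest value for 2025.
Top 4 for 2025: equities ≈ 40, private equity ≈ 25, commodities ≈ 20, real estate ≈ 10.

commodities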